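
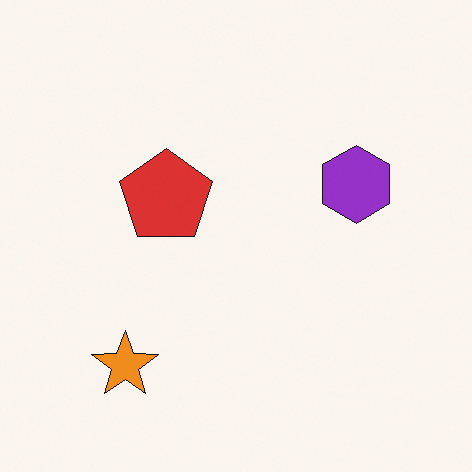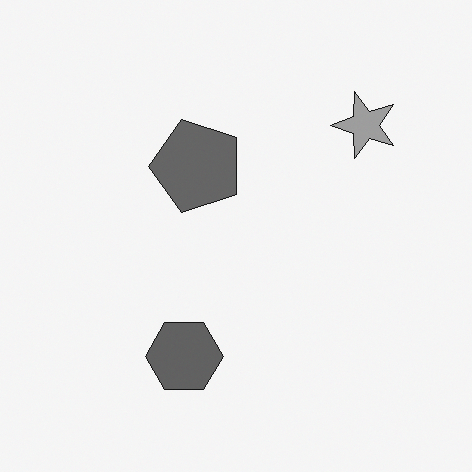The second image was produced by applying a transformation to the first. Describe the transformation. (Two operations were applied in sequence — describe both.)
This is the original image converted to grayscale, then transposed (reflected across the top-left ↔ bottom-right diagonal).

All color is removed — every shape is now a shade of grey. Shapes have swapped their row and column positions — what was in the top-right is now in the bottom-left — a diagonal reflection.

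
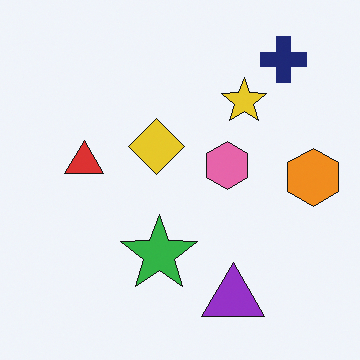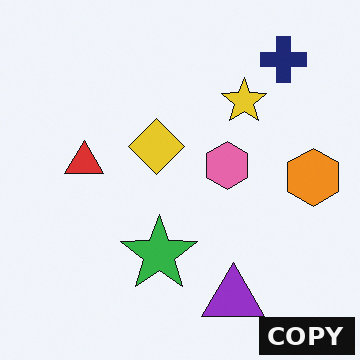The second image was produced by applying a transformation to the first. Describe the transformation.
The image was watermarked with the text "COPY" in the lower-right corner.

A dark label reading "COPY" appears in the lower-right corner.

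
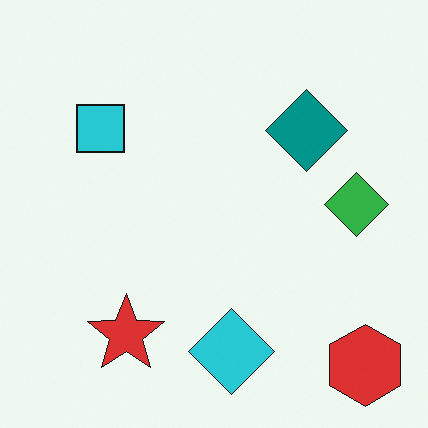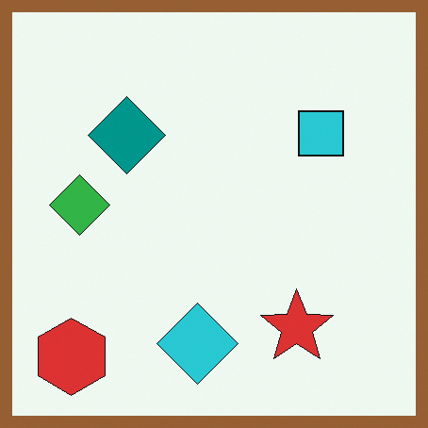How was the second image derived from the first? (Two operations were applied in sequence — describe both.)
The second image is the first flipped horizontally (left ↔ right), then framed with a brown border.

The red hexagon is in the bottom-right of the first image and the bottom-left of the second — shapes on opposite sides of the vertical midline have swapped in a mirror flip. A solid brown frame runs around the edge of the second image, with the content slightly shrunk inside it.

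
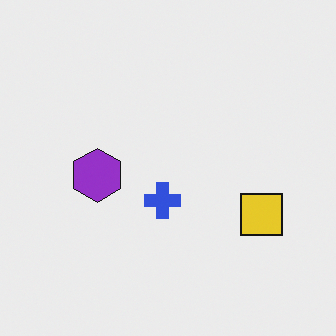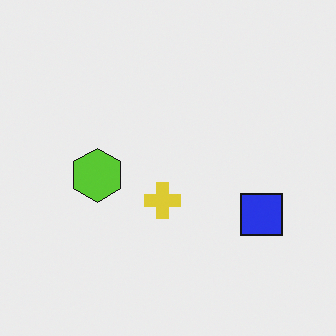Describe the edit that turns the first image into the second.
It was hue-shifted through roughly half the color wheel.

Every shape's color has rotated by the same amount around the hue wheel — a uniform hue shift.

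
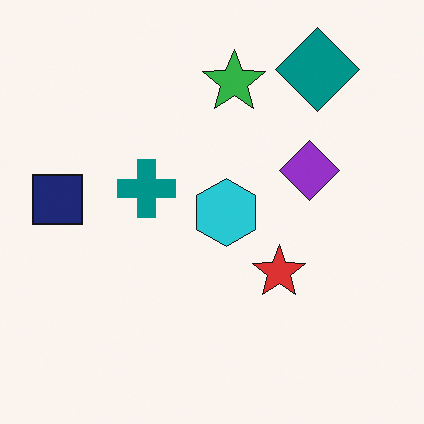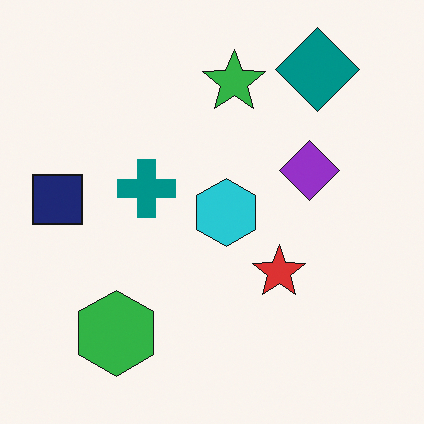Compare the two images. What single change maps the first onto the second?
Overlaid with an additional green hexagon.

A green hexagon appears in the second image that is absent from the first.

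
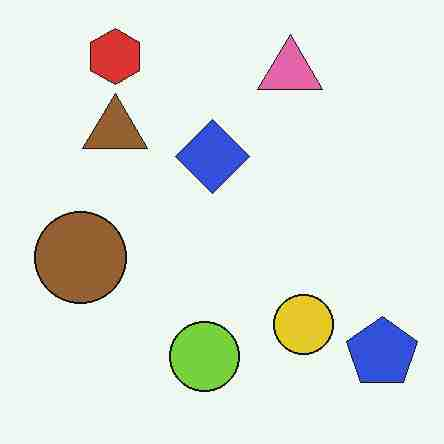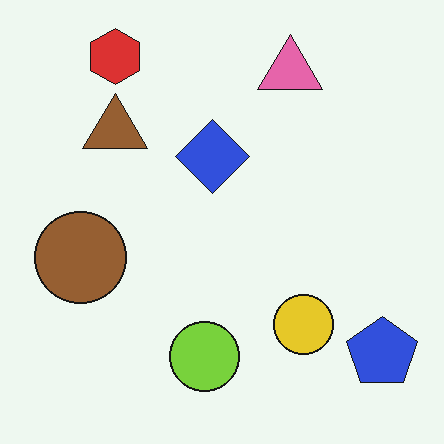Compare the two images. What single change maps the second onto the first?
It was degraded with heavy JPEG compression.

Blocky 8×8 compression artifacts appear around shape edges and the flat background shows ringing — characteristic JPEG degradation.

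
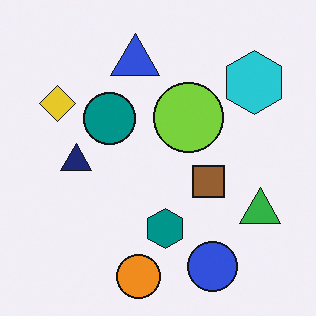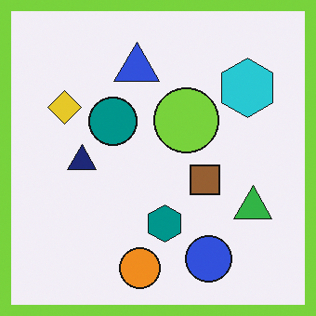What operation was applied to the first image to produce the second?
Framed with a lime border.

A solid lime frame runs around the edge of the second image, with the content slightly shrunk inside it.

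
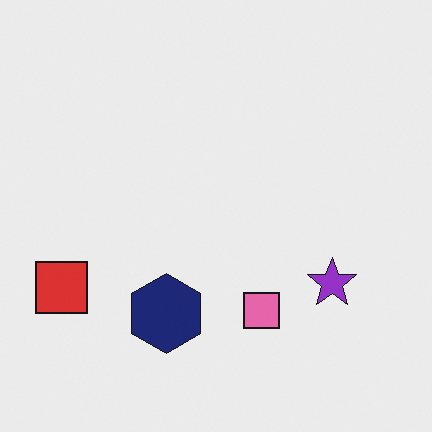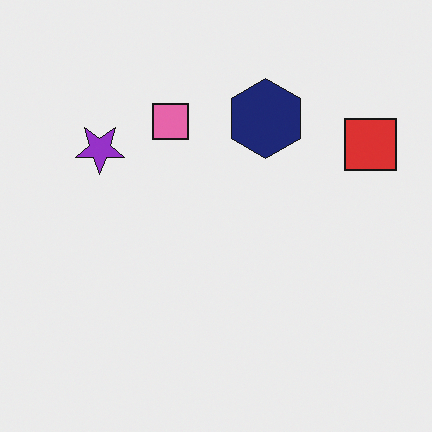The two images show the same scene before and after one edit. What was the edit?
The image was rotated 180°.

The red square sits in the left of the first image and the right of the second — consistent with a whole-image 180° rotation.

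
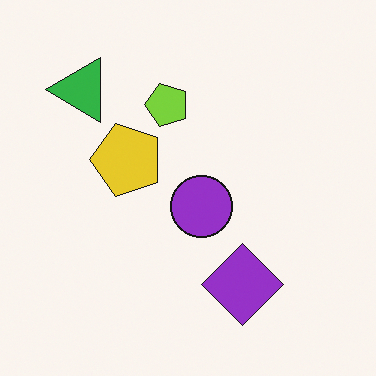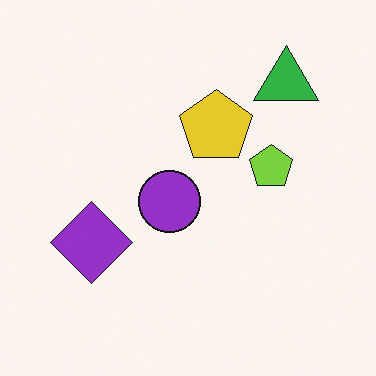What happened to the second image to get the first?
The transformation is: rotated 90° counter-clockwise.

The green triangle sits in the top-right of the second image and the top-left of the first — consistent with a whole-image 90° counter-clockwise rotation.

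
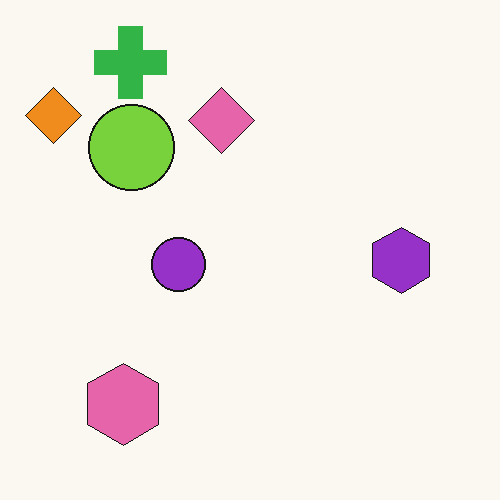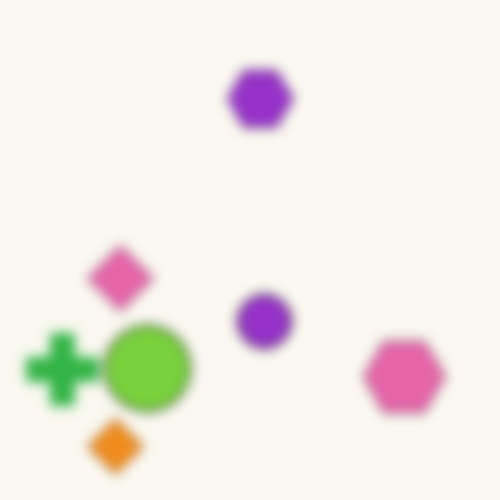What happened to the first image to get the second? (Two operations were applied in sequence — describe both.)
The second image is the first heavily blurred, then rotated 90° counter-clockwise.

Shape edges and outlines are uniformly softened across the whole image. The orange diamond sits in the top-left of the first image and the bottom-left of the second — consistent with a whole-image 90° counter-clockwise rotation.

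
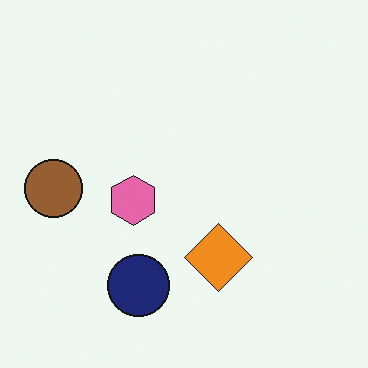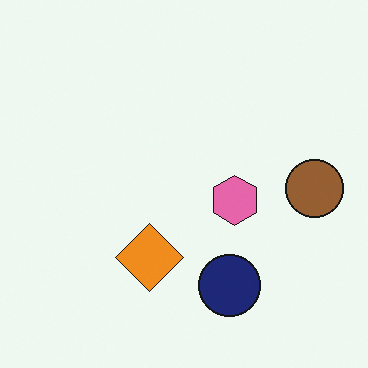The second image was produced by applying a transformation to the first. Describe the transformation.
This is the original image flipped horizontally (left ↔ right).

The brown circle is in the left of the first image and the right of the second — shapes on opposite sides of the vertical midline have swapped in a mirror flip.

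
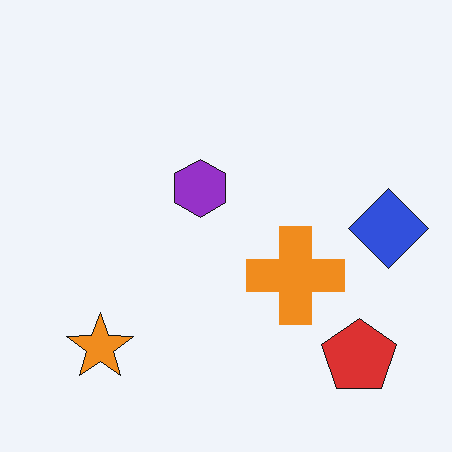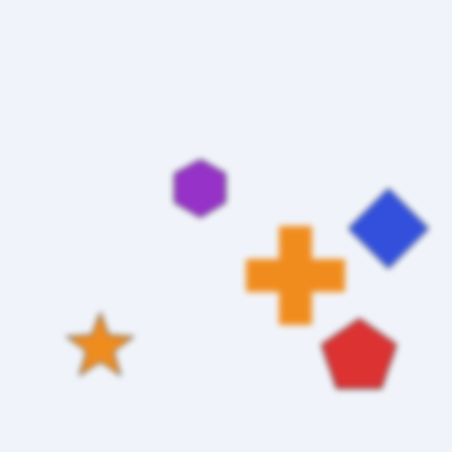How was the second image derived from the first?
The transformation is: noticeably gaussian-blurred.

Shape edges and outlines are uniformly softened across the whole image.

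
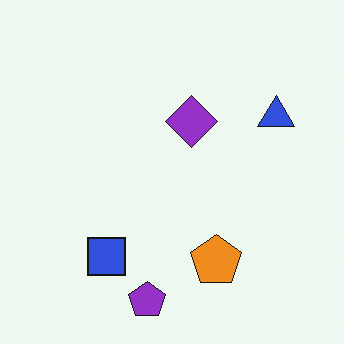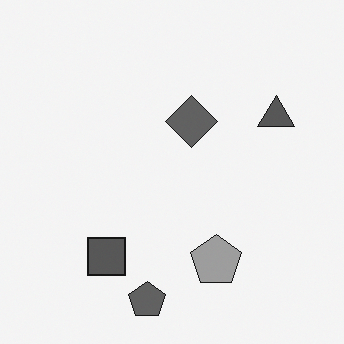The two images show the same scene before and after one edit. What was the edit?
Converted to grayscale.

All color is removed — every shape is now a shade of grey.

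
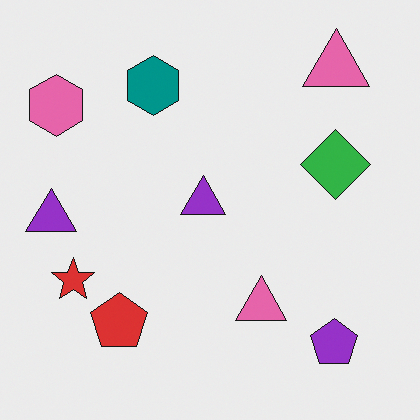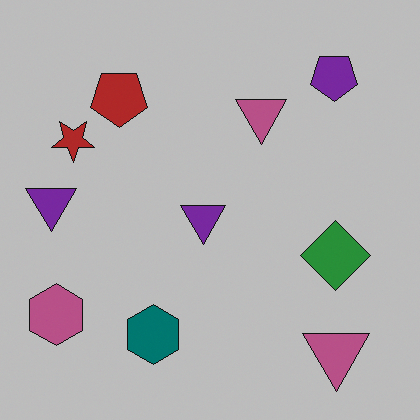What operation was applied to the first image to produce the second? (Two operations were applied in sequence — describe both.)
The second image is the first flipped vertically (top ↔ bottom), then slightly darkened.

The purple pentagon is in the bottom-right of the first image and the top-right of the second — shapes on opposite sides of the horizontal midline have swapped in a mirror flip. Every pixel — background and shapes alike — is uniformly darkened.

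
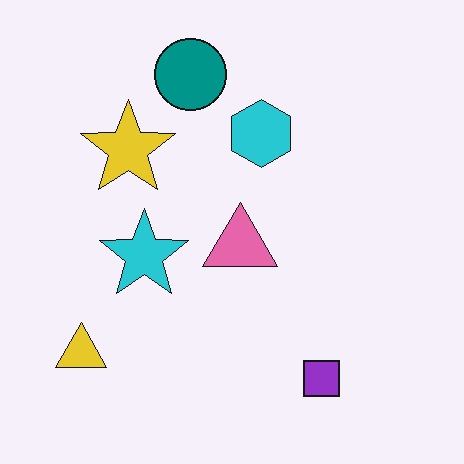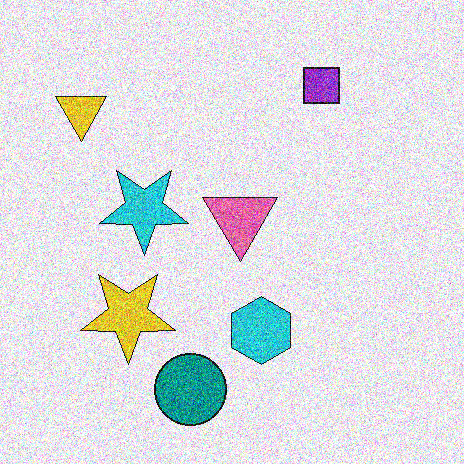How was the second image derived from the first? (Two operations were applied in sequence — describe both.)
This is the original image flipped vertically (top ↔ bottom), then degraded with heavy additive noise.

The teal circle is in the top of the first image and the bottom of the second — shapes on opposite sides of the horizontal midline have swapped in a mirror flip. Random speckle covers the whole image, including the flat background.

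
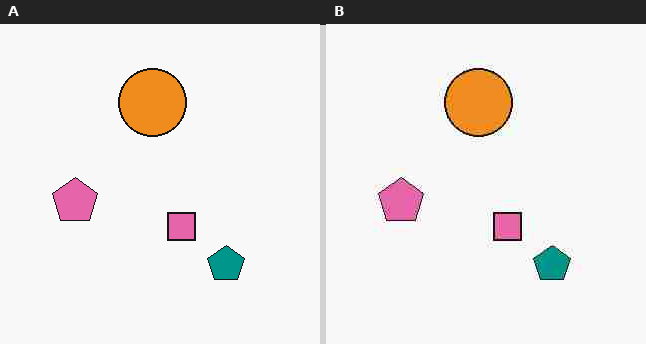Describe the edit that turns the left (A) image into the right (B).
The right (B) image is the left (A) heavily JPEG-compressed with obvious blocking artifacts.

Blocky 8×8 compression artifacts appear around shape edges and the flat background shows ringing — characteristic JPEG degradation.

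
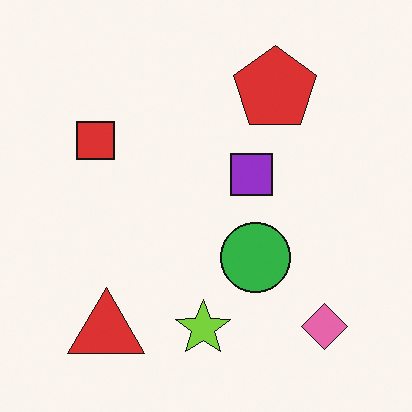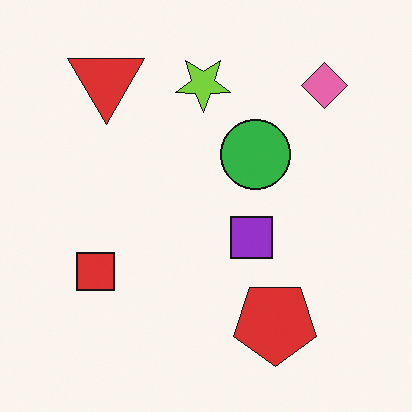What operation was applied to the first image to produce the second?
The second image is the first flipped vertically (top ↔ bottom).

The red triangle is in the bottom-left of the first image and the top-left of the second — shapes on opposite sides of the horizontal midline have swapped in a mirror flip.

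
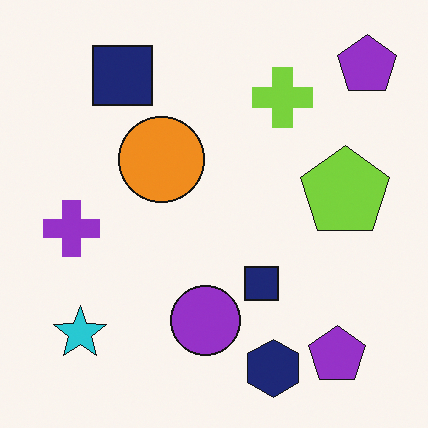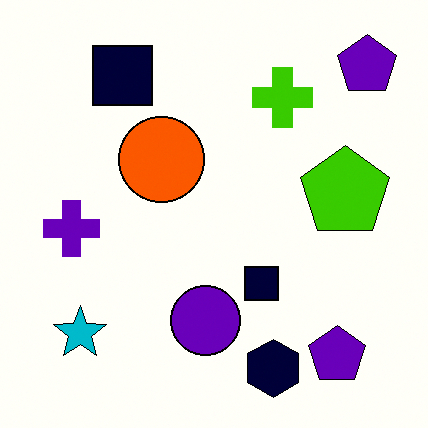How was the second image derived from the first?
This is the original image boosted in contrast.

Tones are pushed away from mid-grey across the whole image — a global contrast change.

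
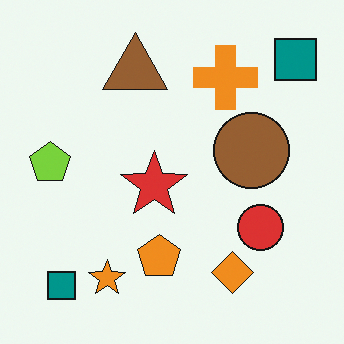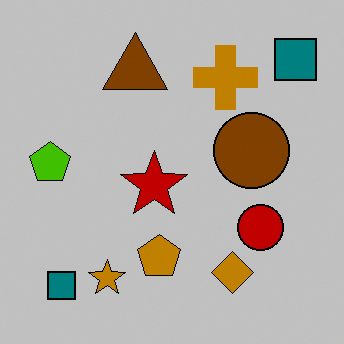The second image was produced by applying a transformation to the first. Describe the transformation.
It was heavily posterized to just a handful of flat colors.

Each flat color has snapped to a coarser quantized level — most visibly, the near-white background has dropped to a flat grey.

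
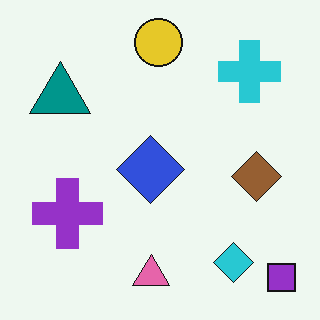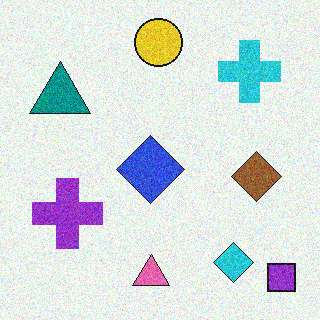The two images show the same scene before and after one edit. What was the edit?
The transformation is: degraded with visible gaussian noise.

Random speckle covers the whole image, including the flat background.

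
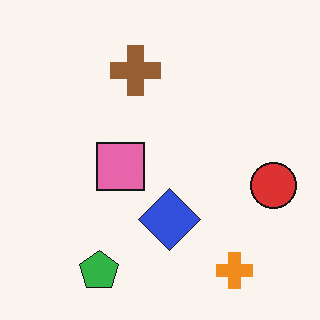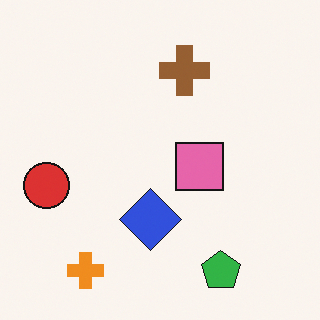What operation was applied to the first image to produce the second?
The transformation is: flipped horizontally (left ↔ right).

The red circle is in the right of the first image and the left of the second — shapes on opposite sides of the vertical midline have swapped in a mirror flip.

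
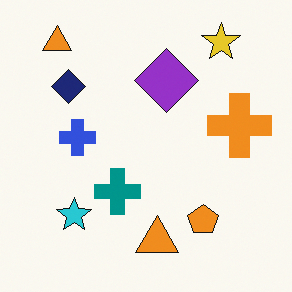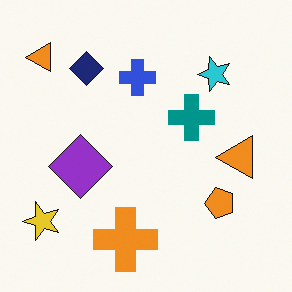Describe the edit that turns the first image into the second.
This is the original image transposed (reflected across the top-left ↔ bottom-right diagonal).

Shapes have swapped their row and column positions — what was in the top-right is now in the bottom-left — a diagonal reflection.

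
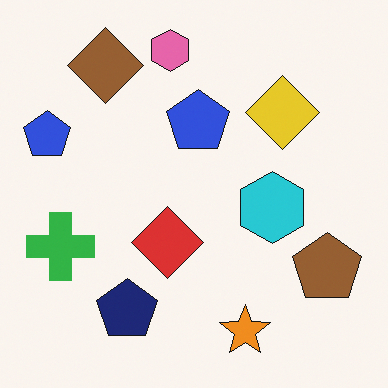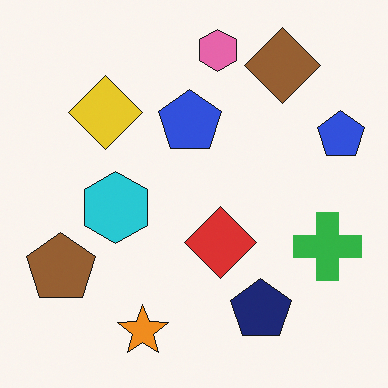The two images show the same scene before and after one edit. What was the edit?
The image was flipped horizontally (left ↔ right).

The green cross is in the left of the first image and the right of the second — shapes on opposite sides of the vertical midline have swapped in a mirror flip.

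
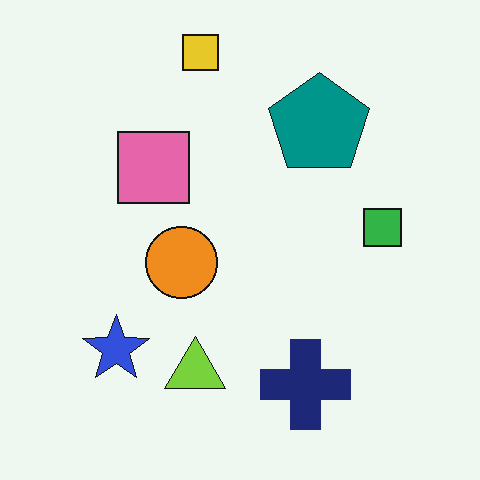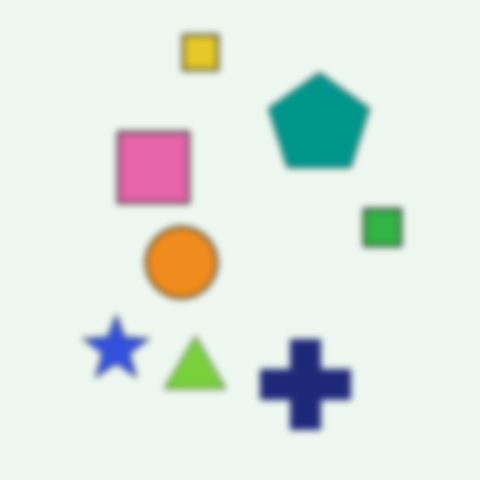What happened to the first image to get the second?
The image was moderately blurred.

Shape edges and outlines are uniformly softened across the whole image.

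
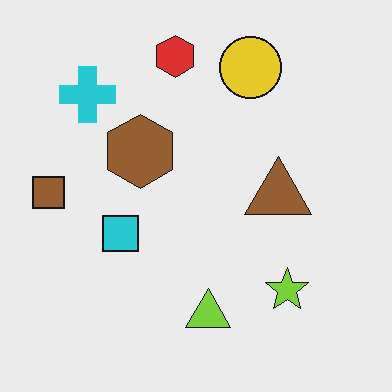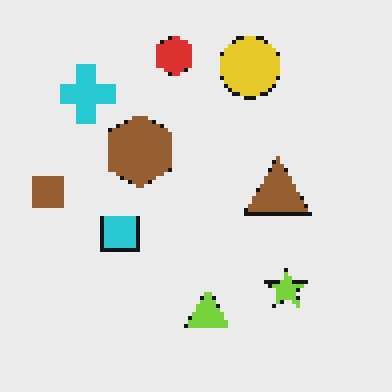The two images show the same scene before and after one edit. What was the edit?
This is the original image mildly pixelated.

Shapes are reduced to large square blocks; fine edges and outlines are lost — a downscale-then-upscale (mosaic) effect.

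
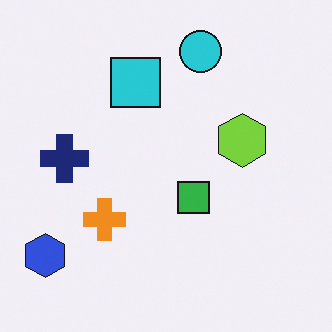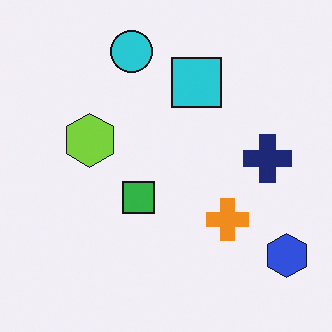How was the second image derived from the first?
It was flipped horizontally (left ↔ right).

The blue hexagon is in the bottom-left of the first image and the bottom-right of the second — shapes on opposite sides of the vertical midline have swapped in a mirror flip.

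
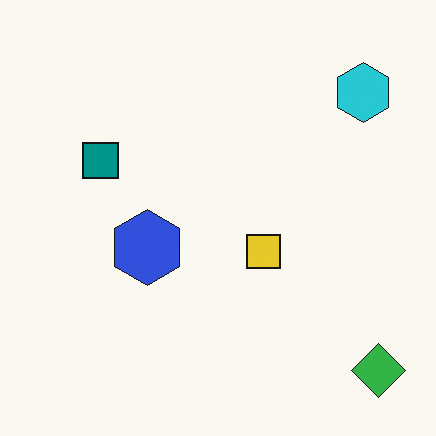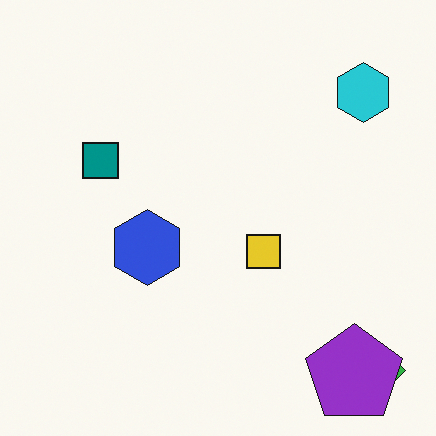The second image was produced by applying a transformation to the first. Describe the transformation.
It was overlaid with an additional purple pentagon.

A purple pentagon appears in the second image that is absent from the first.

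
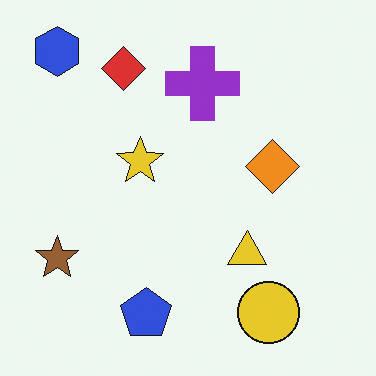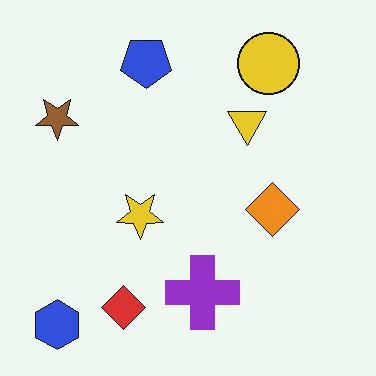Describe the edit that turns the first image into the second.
It was flipped vertically (top ↔ bottom).

The blue hexagon is in the top-left of the first image and the bottom-left of the second — shapes on opposite sides of the horizontal midline have swapped in a mirror flip.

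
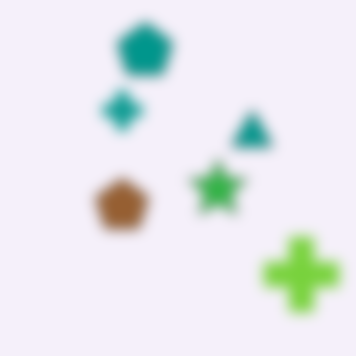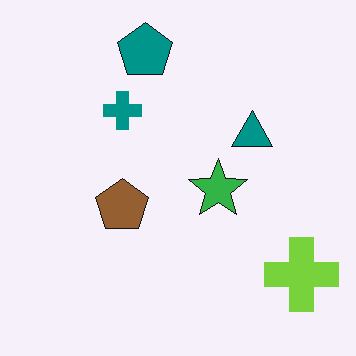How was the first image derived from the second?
The transformation is: heavily blurred.

Shape edges and outlines are uniformly softened across the whole image.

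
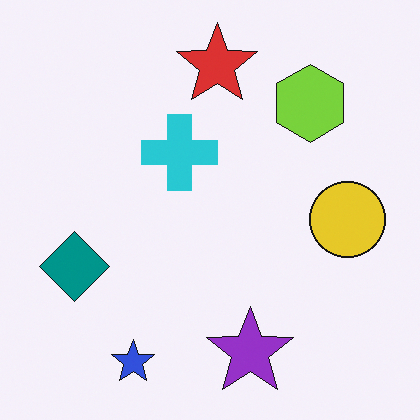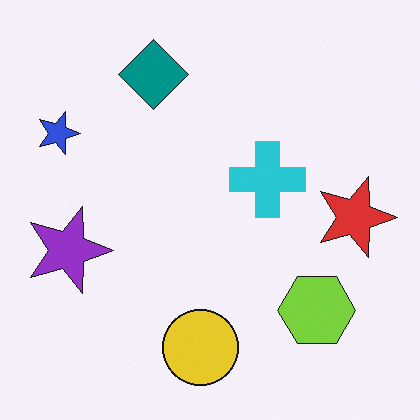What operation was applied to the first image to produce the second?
The second image is the first rotated 90° clockwise.

The blue star sits in the bottom-left of the first image and the top-left of the second — consistent with a whole-image 90° clockwise rotation.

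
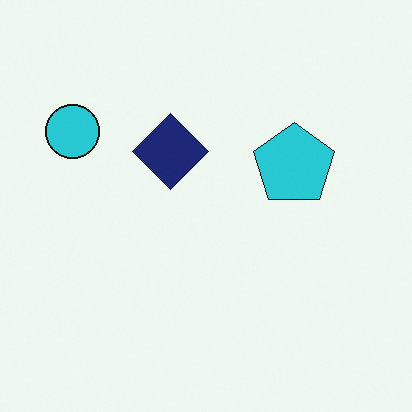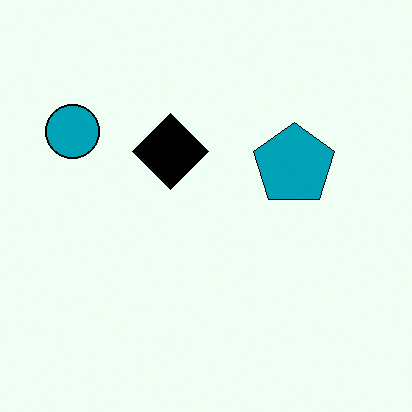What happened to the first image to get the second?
The image was boosted in contrast.

Tones are pushed away from mid-grey across the whole image — a global contrast change.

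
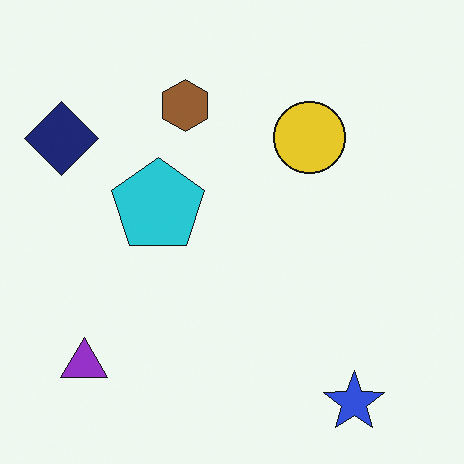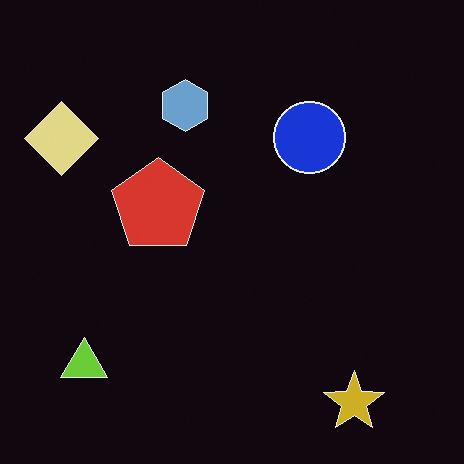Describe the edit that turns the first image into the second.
It was color-inverted (negative).

The light background has become dark and every shape's color is its complement — a photographic negative.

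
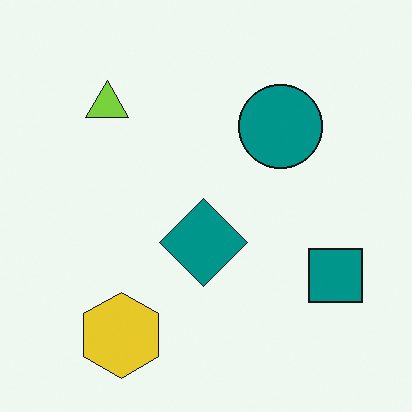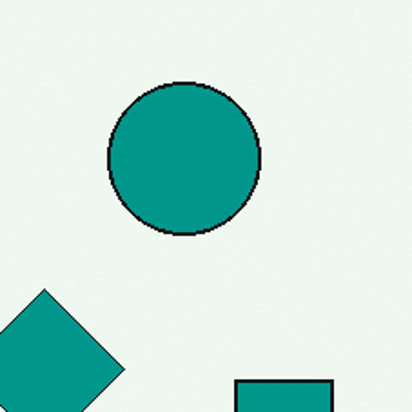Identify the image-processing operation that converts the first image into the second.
The transformation is: cropped tightly and scaled back up.

The visible shapes are larger and the field of view is narrower; shapes near the original edges may be partly or wholly outside the frame — a crop-and-rescale.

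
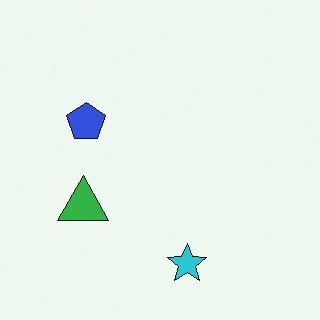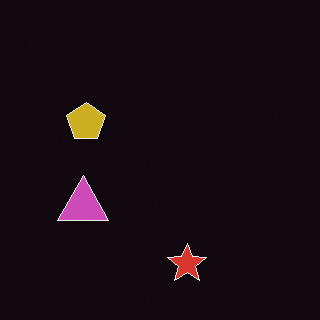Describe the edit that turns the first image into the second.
The image was color-inverted (negative).

The light background has become dark and every shape's color is its complement — a photographic negative.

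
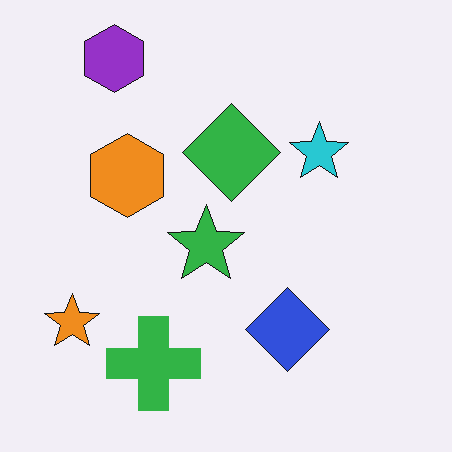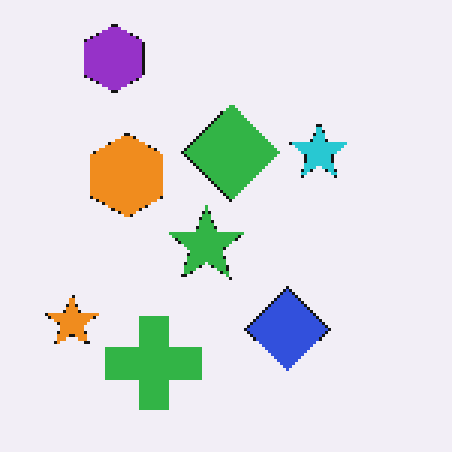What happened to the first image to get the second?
The second image is the first lightly pixelated (a mild mosaic effect).

Shapes are reduced to large square blocks; fine edges and outlines are lost — a downscale-then-upscale (mosaic) effect.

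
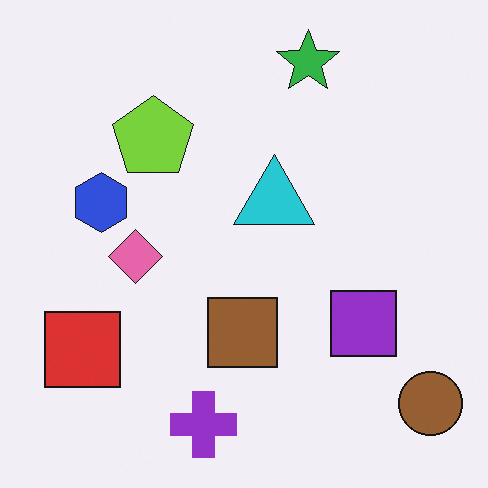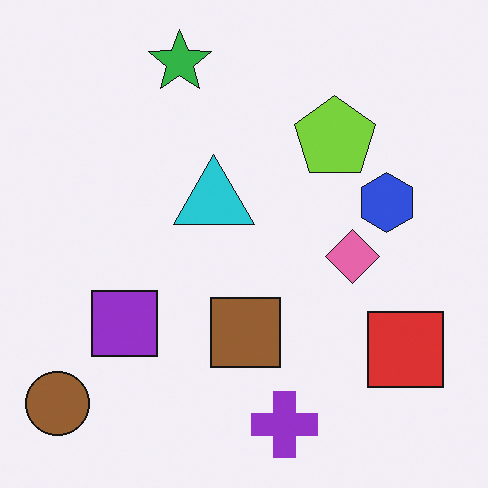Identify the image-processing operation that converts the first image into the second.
It was flipped horizontally (left ↔ right).

The brown circle is in the bottom-right of the first image and the bottom-left of the second — shapes on opposite sides of the vertical midline have swapped in a mirror flip.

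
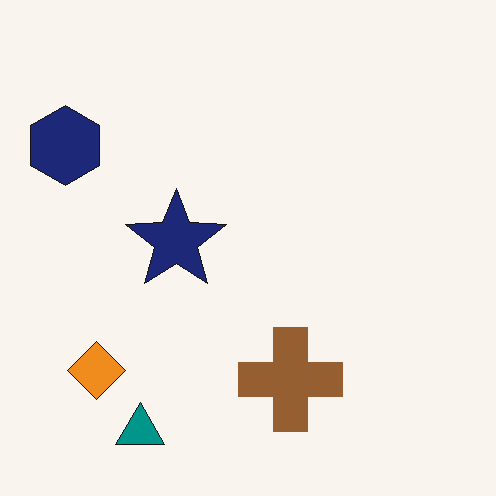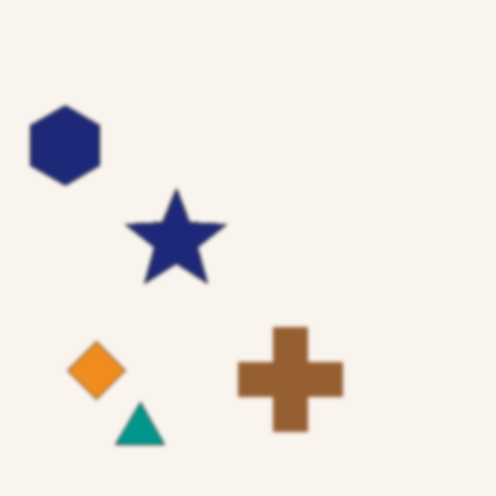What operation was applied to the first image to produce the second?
The image was slightly softened.

Shape edges and outlines are uniformly softened across the whole image.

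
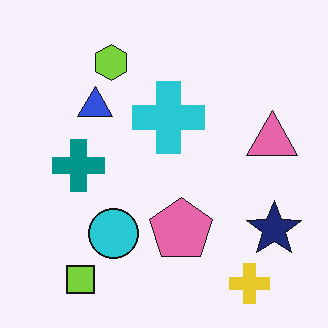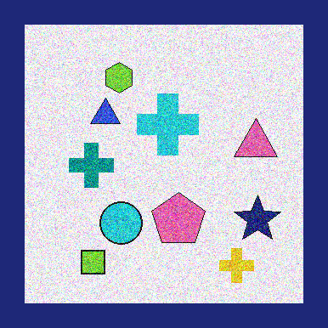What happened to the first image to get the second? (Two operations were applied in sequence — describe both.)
This is the original image degraded with strong gaussian noise, then framed with a navy border.

Random speckle covers the whole image, including the flat background. A solid navy frame runs around the edge of the second image, with the content slightly shrunk inside it.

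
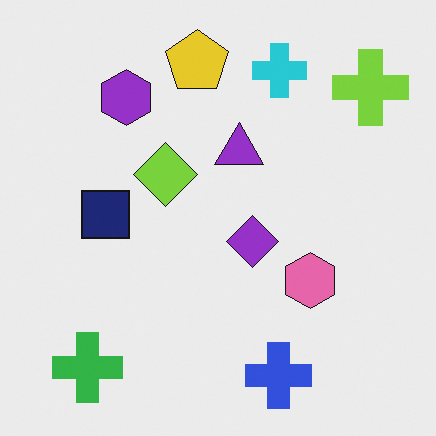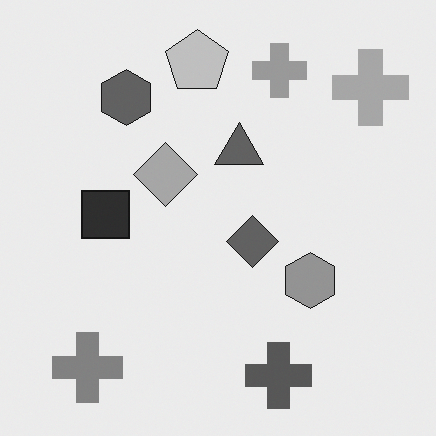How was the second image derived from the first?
This is the original image converted to grayscale.

All color is removed — every shape is now a shade of grey.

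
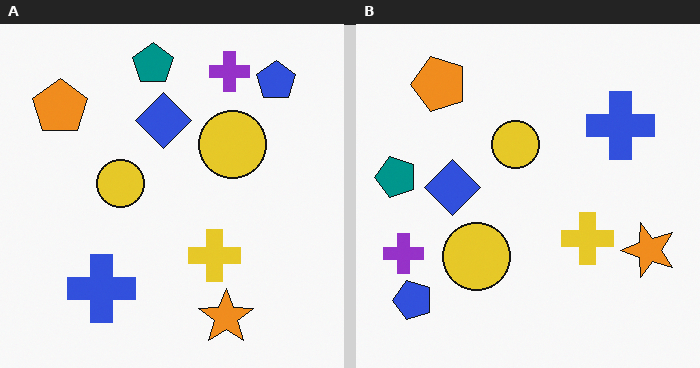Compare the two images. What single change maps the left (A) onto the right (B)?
The image was transposed (reflected across the top-left ↔ bottom-right diagonal).

Shapes have swapped their row and column positions — what was in the top-right is now in the bottom-left — a diagonal reflection.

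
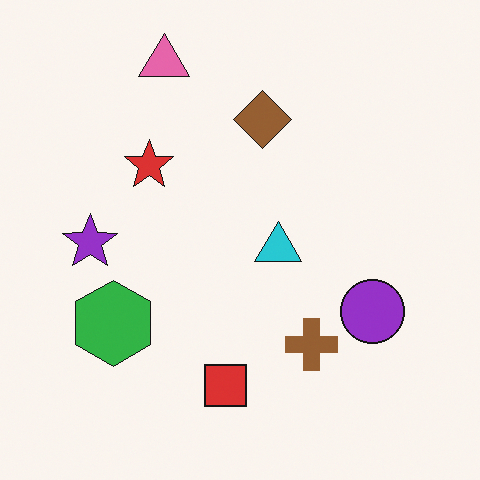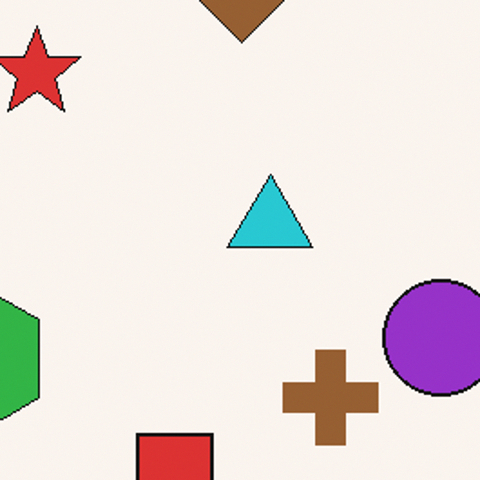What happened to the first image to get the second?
The second image is the first cropped tightly and scaled back up.

The visible shapes are larger and the field of view is narrower; shapes near the original edges may be partly or wholly outside the frame — a crop-and-rescale.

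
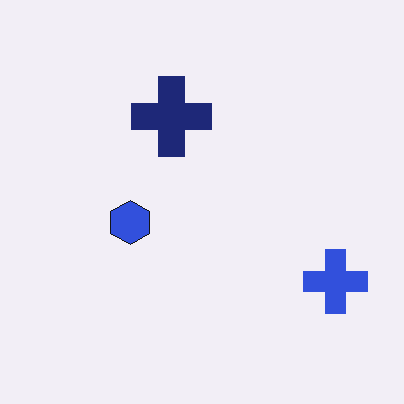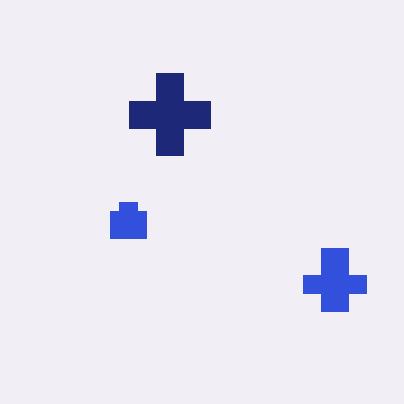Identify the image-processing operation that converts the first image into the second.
It was heavily pixelated into large blocks.

Shapes are reduced to large square blocks; fine edges and outlines are lost — a downscale-then-upscale (mosaic) effect.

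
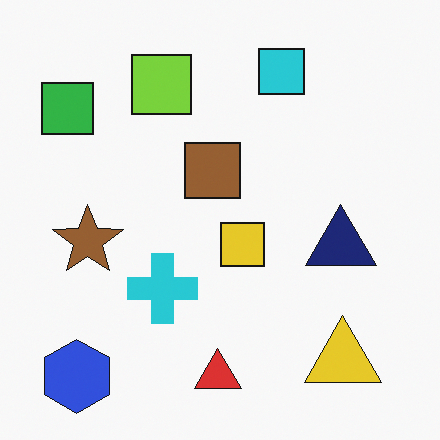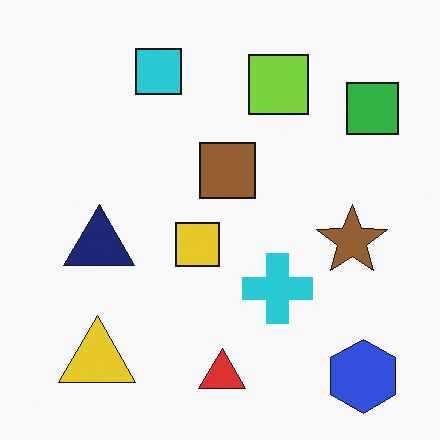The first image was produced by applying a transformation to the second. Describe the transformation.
This is the original image flipped horizontally (left ↔ right).

The green square is in the top-right of the second image and the top-left of the first — shapes on opposite sides of the vertical midline have swapped in a mirror flip.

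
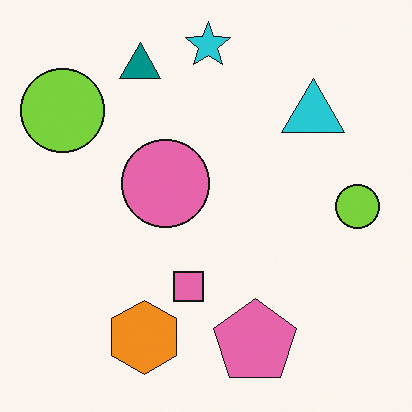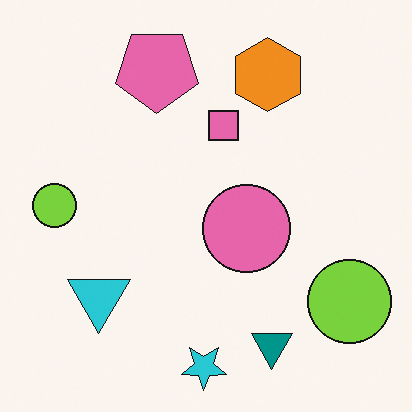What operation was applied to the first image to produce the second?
It was rotated 180°.

The cyan star sits in the top of the first image and the bottom of the second — consistent with a whole-image 180° rotation.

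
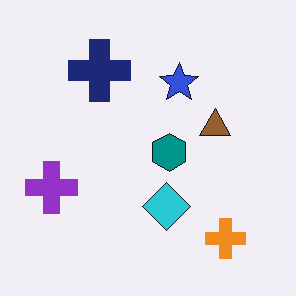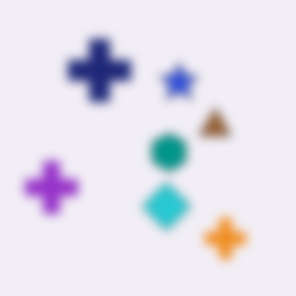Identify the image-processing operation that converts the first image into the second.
Heavily blurred.

Shape edges and outlines are uniformly softened across the whole image.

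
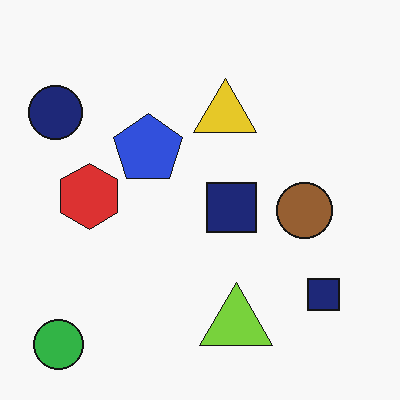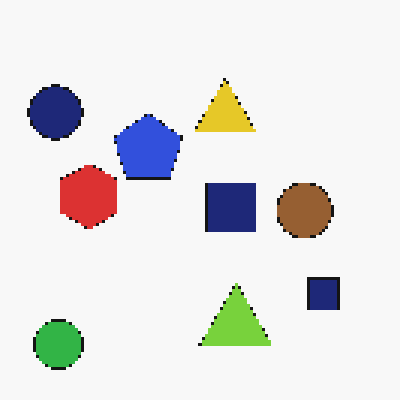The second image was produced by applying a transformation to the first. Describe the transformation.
The second image is the first mildly pixelated.

Shapes are reduced to large square blocks; fine edges and outlines are lost — a downscale-then-upscale (mosaic) effect.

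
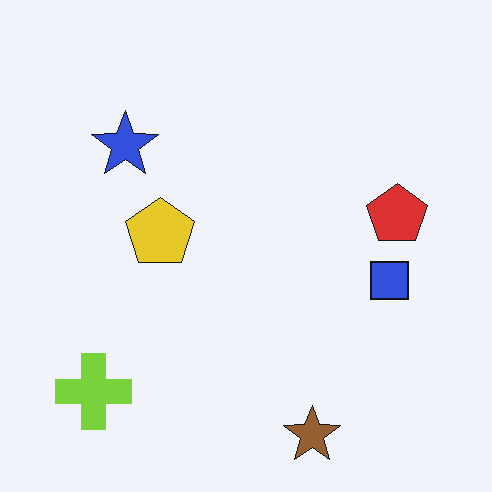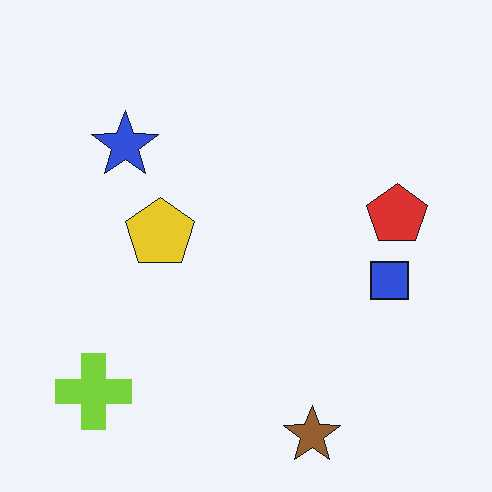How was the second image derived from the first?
The image was JPEG-compressed with visible artifacts.

Blocky 8×8 compression artifacts appear around shape edges and the flat background shows ringing — characteristic JPEG degradation.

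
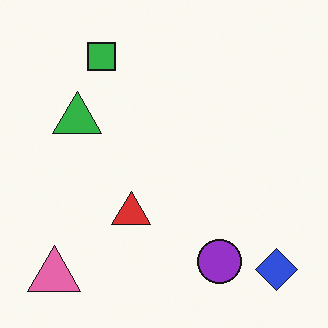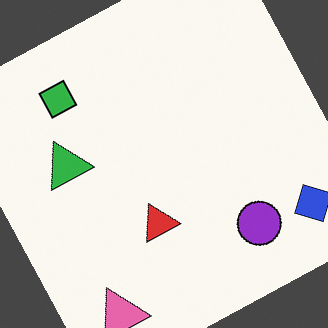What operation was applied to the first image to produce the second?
The transformation is: rotated counter-clockwise by a clearly visible amount.

Every shape is tilted by the same angle and the image corners show triangular fill wedges — a whole-image rotation by a non-right angle.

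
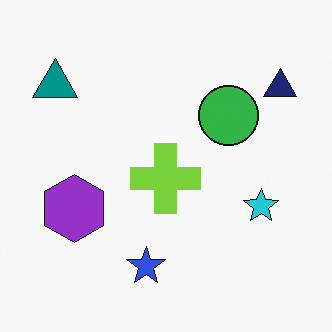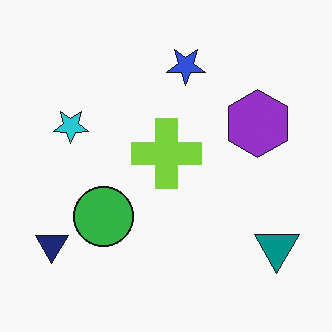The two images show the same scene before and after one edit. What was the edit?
It was rotated 180°.

The navy triangle sits in the top-right of the first image and the bottom-left of the second — consistent with a whole-image 180° rotation.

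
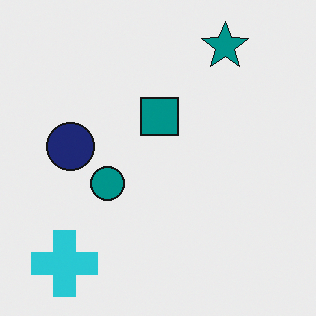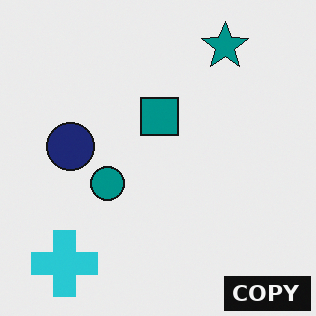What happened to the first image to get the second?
The image was watermarked with the text "COPY" in the lower-right corner.

A dark label reading "COPY" appears in the lower-right corner.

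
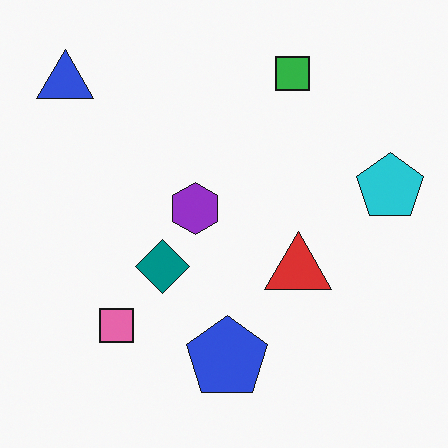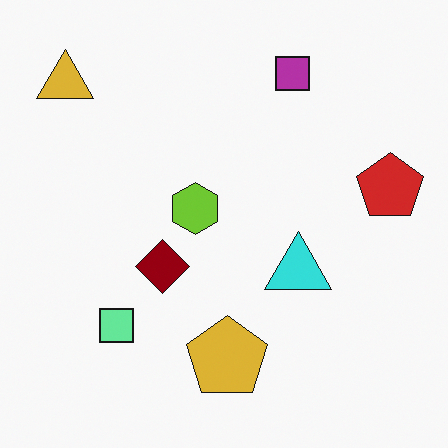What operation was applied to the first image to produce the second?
The second image is the first hue-shifted through roughly half the color wheel.

Every shape's color has rotated by the same amount around the hue wheel — a uniform hue shift.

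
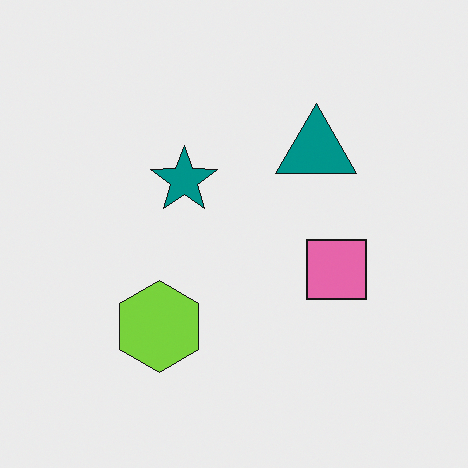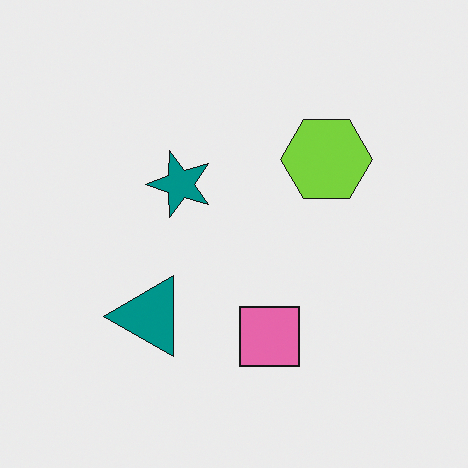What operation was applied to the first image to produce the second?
The transformation is: transposed (reflected across the top-left ↔ bottom-right diagonal).

Shapes have swapped their row and column positions — what was in the top-right is now in the bottom-left — a diagonal reflection.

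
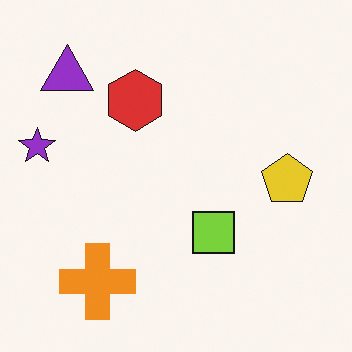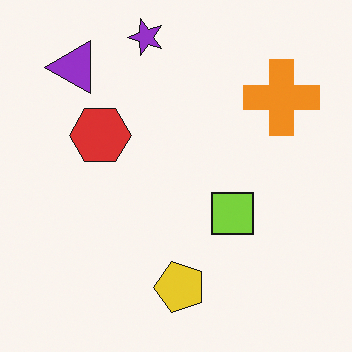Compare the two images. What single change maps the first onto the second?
Transposed (reflected across the top-left ↔ bottom-right diagonal).

Shapes have swapped their row and column positions — what was in the top-right is now in the bottom-left — a diagonal reflection.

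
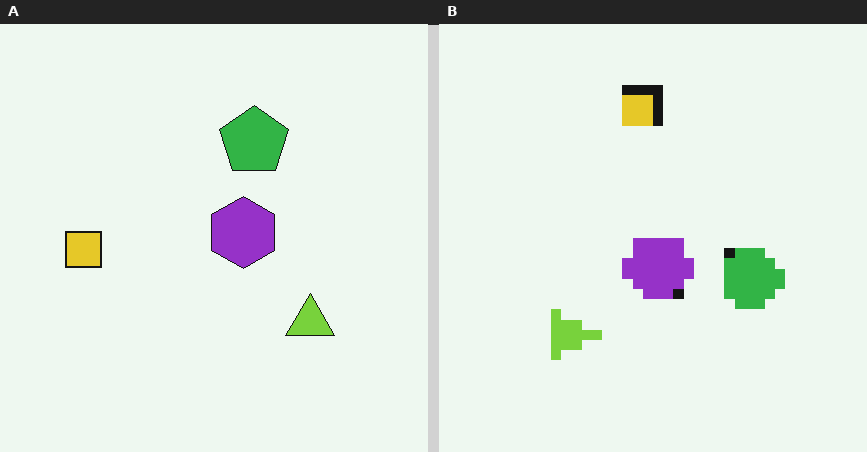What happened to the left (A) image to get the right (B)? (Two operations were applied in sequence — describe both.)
Heavily pixelated into large blocks, then rotated 90° clockwise.

Shapes are reduced to large square blocks; fine edges and outlines are lost — a downscale-then-upscale (mosaic) effect. The yellow square sits in the left of the left (A) image and the top of the right (B) — consistent with a whole-image 90° clockwise rotation.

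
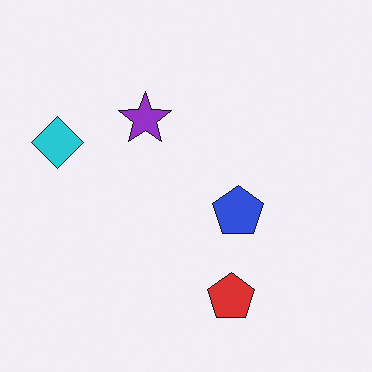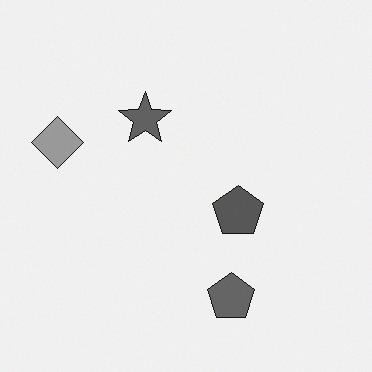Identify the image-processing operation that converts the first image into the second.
The second image is the first converted to grayscale.

All color is removed — every shape is now a shade of grey.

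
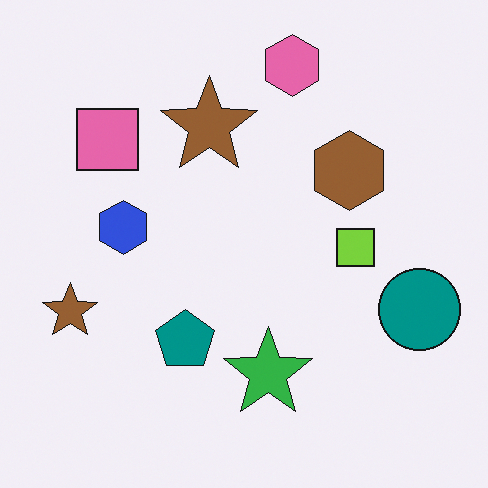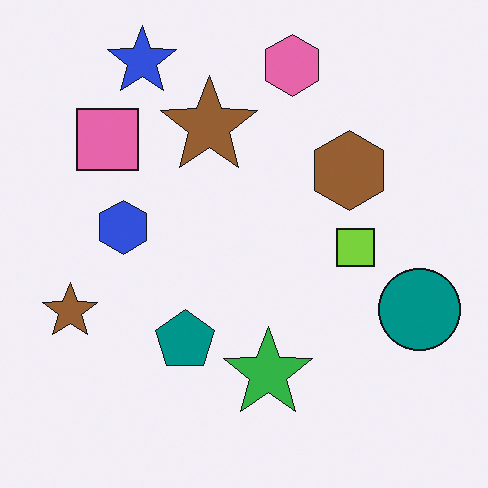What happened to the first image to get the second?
The transformation is: overlaid with an additional blue star.

A blue star appears in the second image that is absent from the first.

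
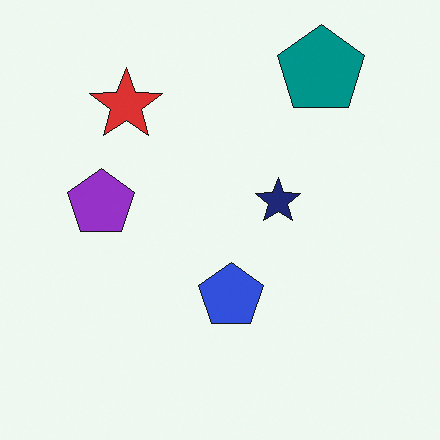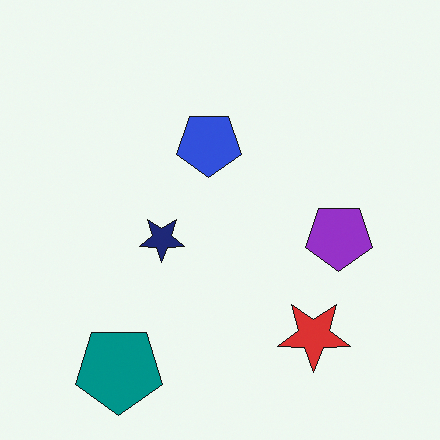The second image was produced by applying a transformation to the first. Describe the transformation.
The transformation is: rotated 180°.

The teal pentagon sits in the top-right of the first image and the bottom-left of the second — consistent with a whole-image 180° rotation.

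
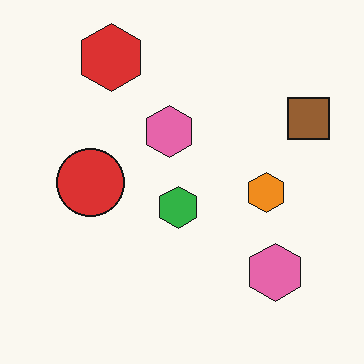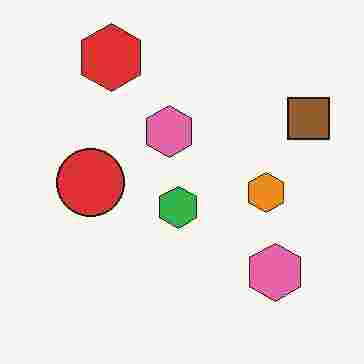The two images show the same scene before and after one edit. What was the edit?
Degraded with heavy JPEG compression.

Blocky 8×8 compression artifacts appear around shape edges and the flat background shows ringing — characteristic JPEG degradation.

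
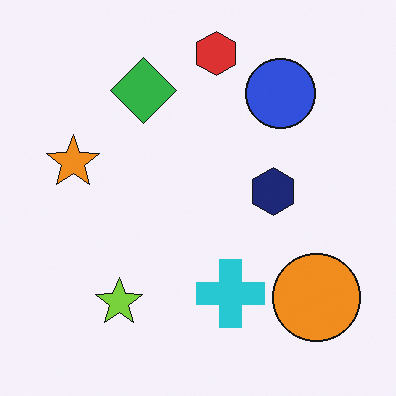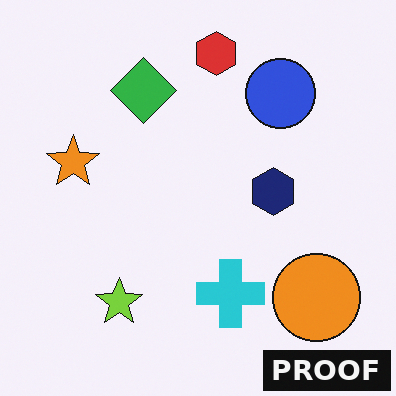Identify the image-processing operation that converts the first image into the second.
The second image is the first watermarked with the text "PROOF" in the lower-right corner.

A dark label reading "PROOF" appears in the lower-right corner.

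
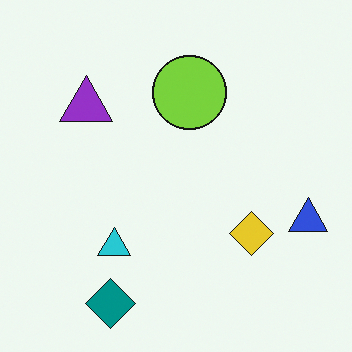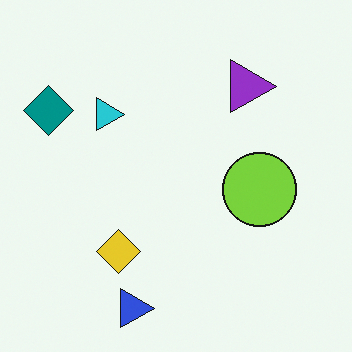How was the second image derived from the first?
It was rotated 90° clockwise.

The teal diamond sits in the bottom-left of the first image and the top-left of the second — consistent with a whole-image 90° clockwise rotation.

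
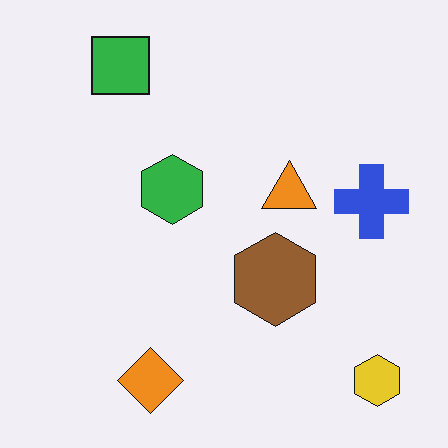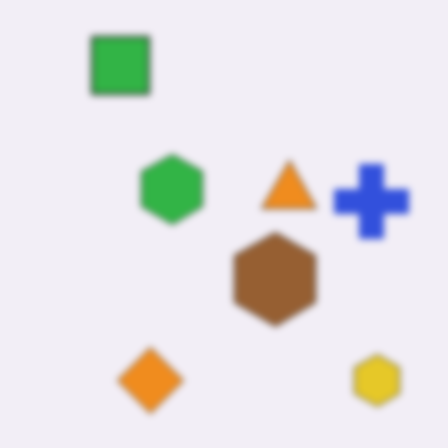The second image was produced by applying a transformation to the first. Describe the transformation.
The transformation is: moderately blurred.

Shape edges and outlines are uniformly softened across the whole image.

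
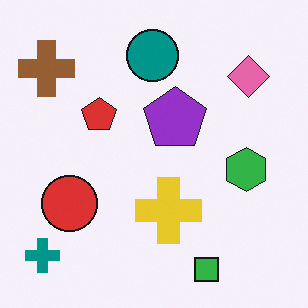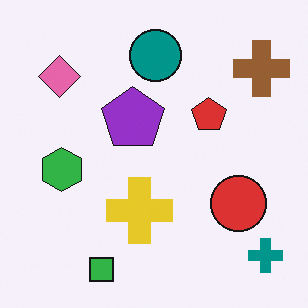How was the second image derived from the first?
This is the original image flipped horizontally (left ↔ right).

The teal cross is in the bottom-left of the first image and the bottom-right of the second — shapes on opposite sides of the vertical midline have swapped in a mirror flip.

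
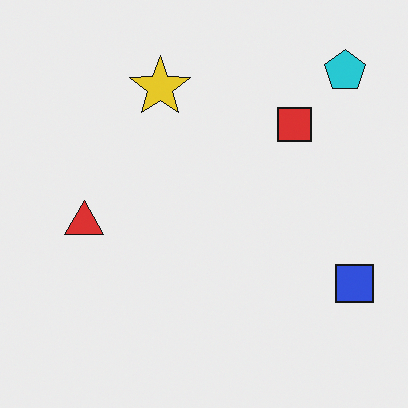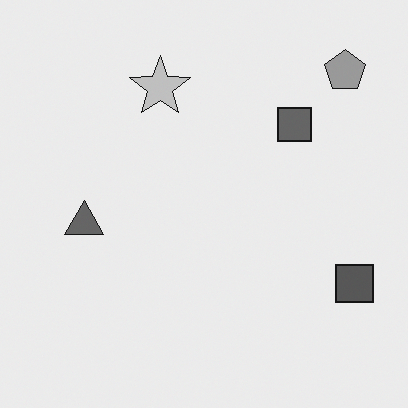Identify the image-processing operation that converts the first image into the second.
The transformation is: converted to grayscale.

All color is removed — every shape is now a shade of grey.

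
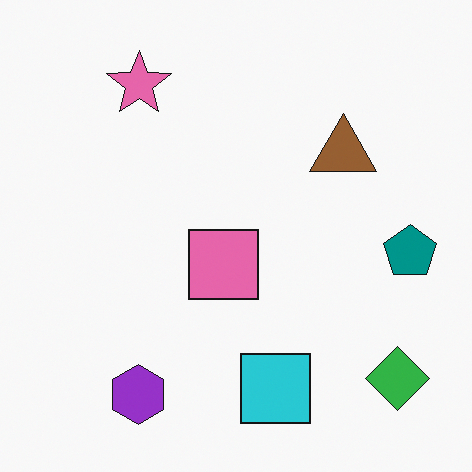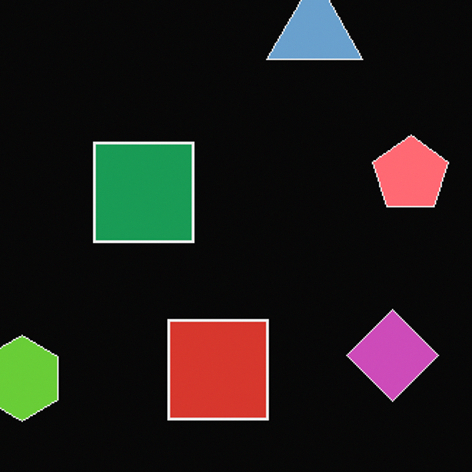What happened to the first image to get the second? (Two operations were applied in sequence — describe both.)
This is the original image cropped to a modestly smaller region and rescaled, then color-inverted (negative).

The visible shapes are larger and the field of view is narrower; shapes near the original edges may be partly or wholly outside the frame — a crop-and-rescale. The light background has become dark and every shape's color is its complement — a photographic negative.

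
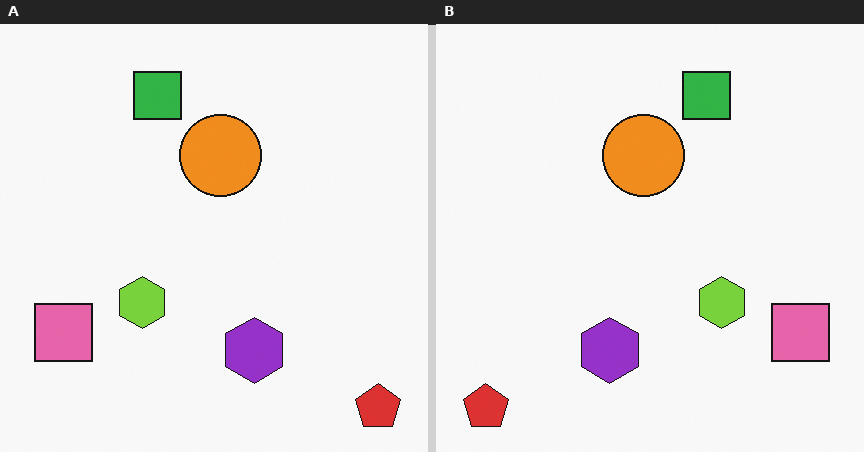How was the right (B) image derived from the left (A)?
Flipped horizontally (left ↔ right).

The red pentagon is in the bottom-right of the left (A) image and the bottom-left of the right (B) — shapes on opposite sides of the vertical midline have swapped in a mirror flip.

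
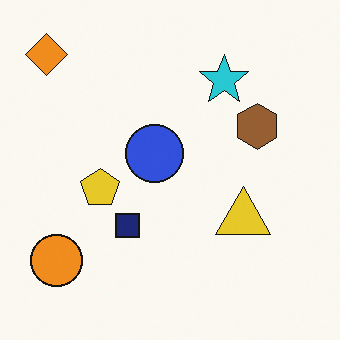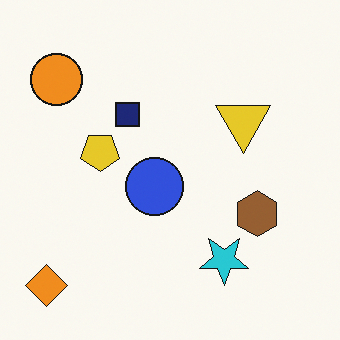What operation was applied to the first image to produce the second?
This is the original image flipped vertically (top ↔ bottom).

The orange diamond is in the top-left of the first image and the bottom-left of the second — shapes on opposite sides of the horizontal midline have swapped in a mirror flip.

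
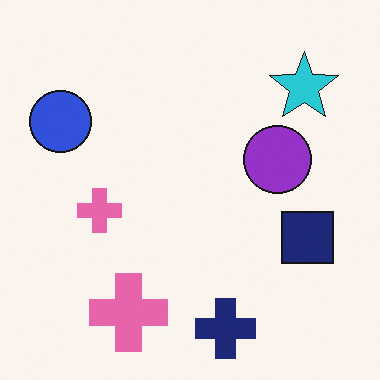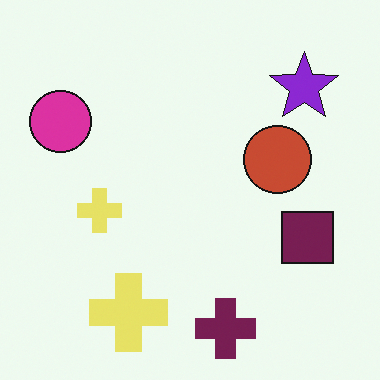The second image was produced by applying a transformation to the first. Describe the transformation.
It was hue-shifted noticeably.

Every shape's color has rotated by the same amount around the hue wheel — a uniform hue shift.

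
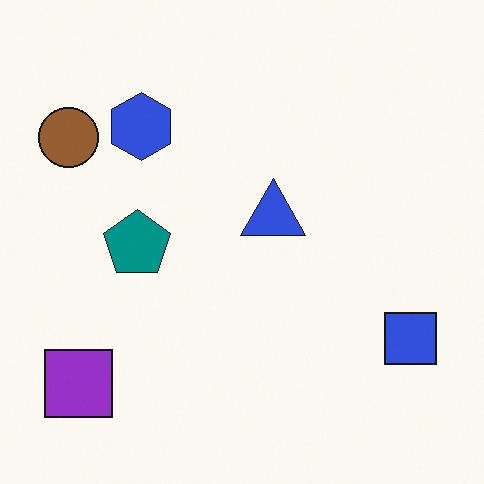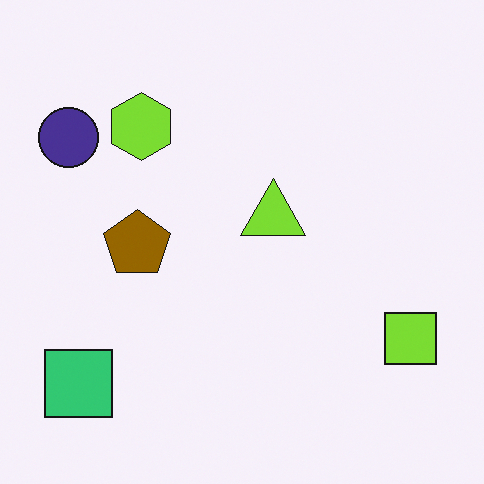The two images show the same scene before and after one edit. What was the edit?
It was hue-shifted by a large amount.

Every shape's color has rotated by the same amount around the hue wheel — a uniform hue shift.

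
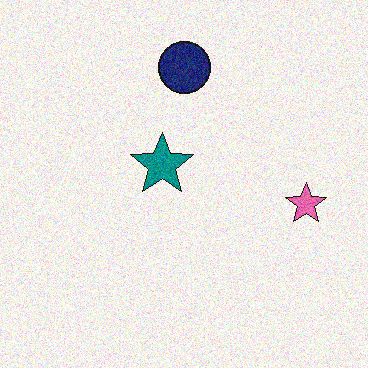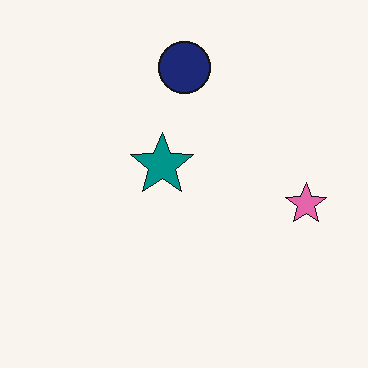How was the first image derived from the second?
This is the original image degraded with moderate additive noise.

Random speckle covers the whole image, including the flat background.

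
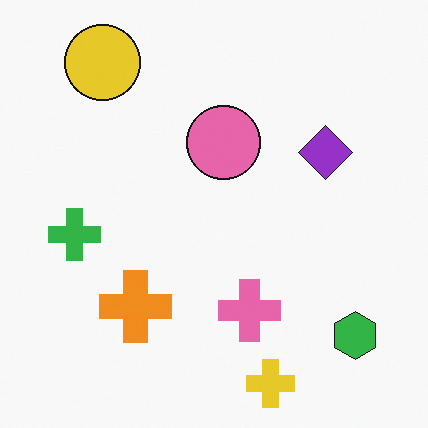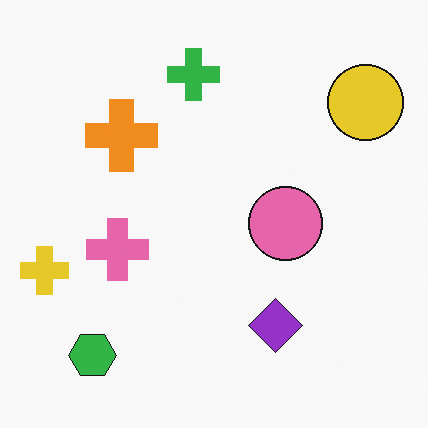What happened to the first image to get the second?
The second image is the first rotated 90° clockwise.

The yellow circle sits in the top-left of the first image and the top-right of the second — consistent with a whole-image 90° clockwise rotation.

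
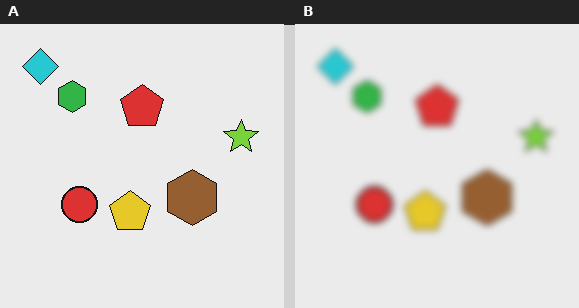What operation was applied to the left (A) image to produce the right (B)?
Noticeably gaussian-blurred.

Shape edges and outlines are uniformly softened across the whole image.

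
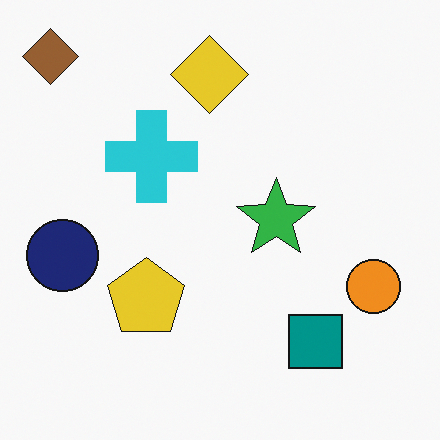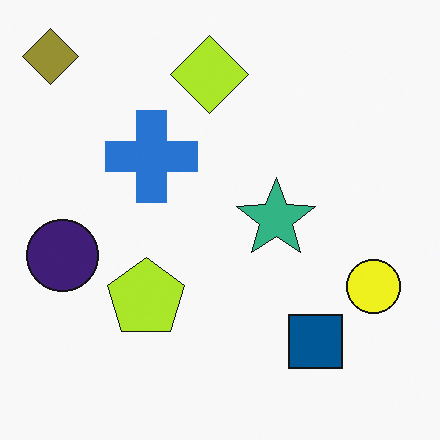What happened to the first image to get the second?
It was hue-shifted by a small amount.

Every shape's color has rotated by the same amount around the hue wheel — a uniform hue shift.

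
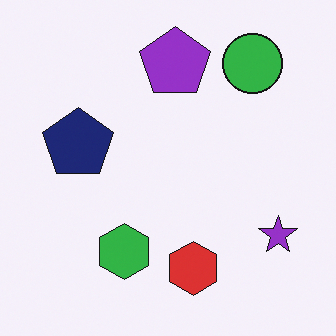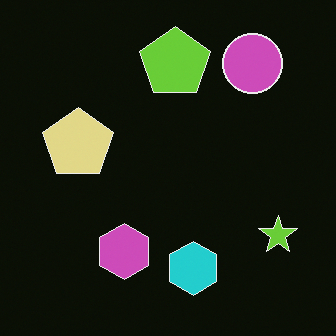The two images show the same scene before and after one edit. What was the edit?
Color-inverted (negative).

The light background has become dark and every shape's color is its complement — a photographic negative.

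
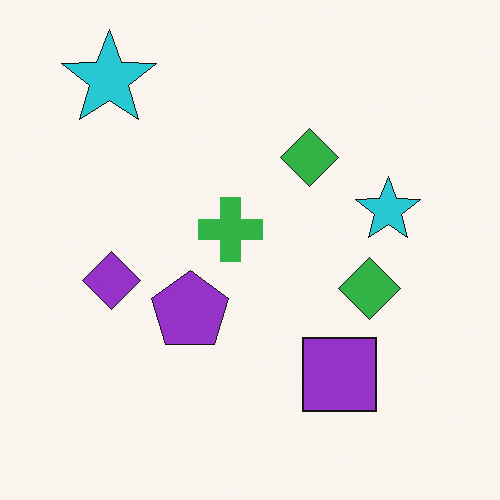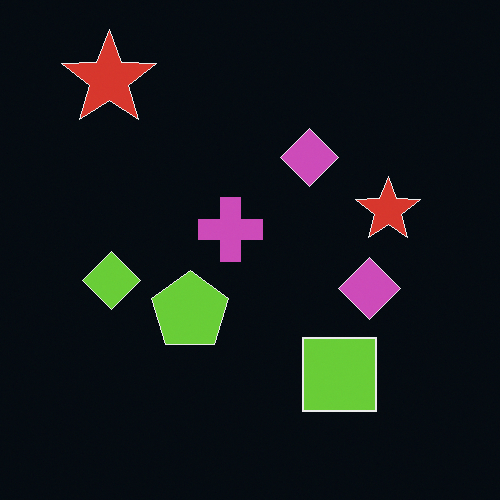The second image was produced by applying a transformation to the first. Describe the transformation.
It was color-inverted (negative).

The light background has become dark and every shape's color is its complement — a photographic negative.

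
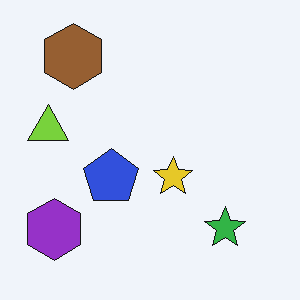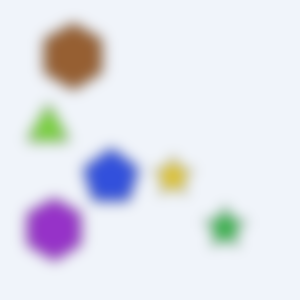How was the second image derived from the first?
The second image is the first strongly gaussian-blurred.

Shape edges and outlines are uniformly softened across the whole image.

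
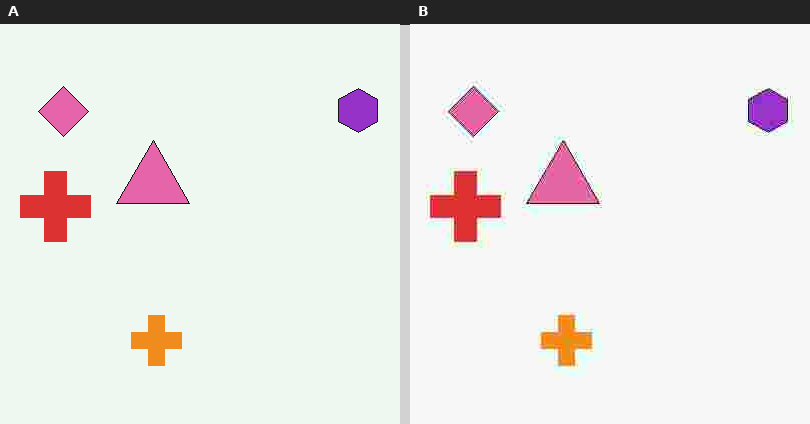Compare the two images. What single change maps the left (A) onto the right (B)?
Heavily JPEG-compressed with obvious blocking artifacts.

Blocky 8×8 compression artifacts appear around shape edges and the flat background shows ringing — characteristic JPEG degradation.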